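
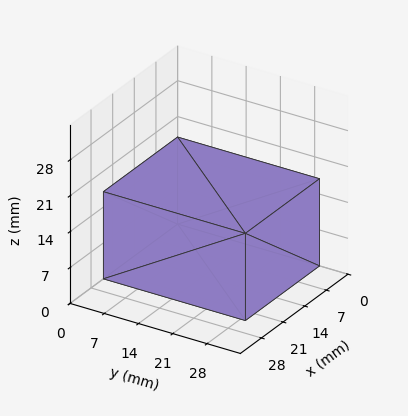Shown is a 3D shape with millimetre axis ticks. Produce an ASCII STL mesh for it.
Reading the render: the shape is a rectangular box, roughly 24 × 29 mm footprint and 17 mm tall (dimensions read to the nearest mm from the axis ticks). For the STL, each face is triangulated and given an outward normal.

solid part
  facet normal 0.0000 0.0000 -1.0000
    outer loop
      vertex 24.0 29.0 0.0
      vertex 24.0 0.0 0.0
      vertex 0.0 0.0 0.0
    endloop
  endfacet
  facet normal 0.0000 0.0000 -1.0000
    outer loop
      vertex 0.0 29.0 0.0
      vertex 24.0 29.0 0.0
      vertex 0.0 0.0 0.0
    endloop
  endfacet
  facet normal 0.0000 0.0000 1.0000
    outer loop
      vertex 0.0 0.0 17.0
      vertex 24.0 0.0 17.0
      vertex 24.0 29.0 17.0
    endloop
  endfacet
  facet normal 0.0000 0.0000 1.0000
    outer loop
      vertex 0.0 0.0 17.0
      vertex 24.0 29.0 17.0
      vertex 0.0 29.0 17.0
    endloop
  endfacet
  facet normal 0.0000 -1.0000 0.0000
    outer loop
      vertex 0.0 0.0 0.0
      vertex 24.0 0.0 0.0
      vertex 24.0 0.0 17.0
    endloop
  endfacet
  facet normal 0.0000 -1.0000 0.0000
    outer loop
      vertex 0.0 0.0 0.0
      vertex 24.0 0.0 17.0
      vertex 0.0 0.0 17.0
    endloop
  endfacet
  facet normal 0.0000 1.0000 0.0000
    outer loop
      vertex 24.0 29.0 17.0
      vertex 24.0 29.0 0.0
      vertex 0.0 29.0 0.0
    endloop
  endfacet
  facet normal 0.0000 1.0000 0.0000
    outer loop
      vertex 0.0 29.0 17.0
      vertex 24.0 29.0 17.0
      vertex 0.0 29.0 0.0
    endloop
  endfacet
  facet normal -1.0000 0.0000 0.0000
    outer loop
      vertex 0.0 29.0 17.0
      vertex 0.0 29.0 0.0
      vertex 0.0 0.0 0.0
    endloop
  endfacet
  facet normal -1.0000 0.0000 0.0000
    outer loop
      vertex 0.0 0.0 17.0
      vertex 0.0 29.0 17.0
      vertex 0.0 0.0 0.0
    endloop
  endfacet
  facet normal 1.0000 0.0000 0.0000
    outer loop
      vertex 24.0 0.0 0.0
      vertex 24.0 29.0 0.0
      vertex 24.0 29.0 17.0
    endloop
  endfacet
  facet normal 1.0000 0.0000 0.0000
    outer loop
      vertex 24.0 0.0 0.0
      vertex 24.0 29.0 17.0
      vertex 24.0 0.0 17.0
    endloop
  endfacet
endsolid part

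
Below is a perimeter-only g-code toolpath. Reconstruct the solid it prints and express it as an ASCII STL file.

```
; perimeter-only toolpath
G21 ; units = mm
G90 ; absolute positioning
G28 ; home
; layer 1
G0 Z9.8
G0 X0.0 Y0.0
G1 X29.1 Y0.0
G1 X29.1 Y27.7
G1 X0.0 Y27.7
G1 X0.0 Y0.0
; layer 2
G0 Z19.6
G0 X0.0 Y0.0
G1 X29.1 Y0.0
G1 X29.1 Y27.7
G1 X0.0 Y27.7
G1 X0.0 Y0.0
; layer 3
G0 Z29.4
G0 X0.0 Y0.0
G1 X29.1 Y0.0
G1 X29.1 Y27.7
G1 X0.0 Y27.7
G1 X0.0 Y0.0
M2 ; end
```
solid part
  facet normal 0.0000 0.0000 -1.0000
    outer loop
      vertex 29.1 27.7 0.0
      vertex 29.1 0.0 0.0
      vertex 0.0 0.0 0.0
    endloop
  endfacet
  facet normal 0.0000 0.0000 -1.0000
    outer loop
      vertex 0.0 27.7 0.0
      vertex 29.1 27.7 0.0
      vertex 0.0 0.0 0.0
    endloop
  endfacet
  facet normal 0.0000 0.0000 1.0000
    outer loop
      vertex 0.0 0.0 29.4
      vertex 29.1 0.0 29.4
      vertex 29.1 27.7 29.4
    endloop
  endfacet
  facet normal 0.0000 0.0000 1.0000
    outer loop
      vertex 0.0 0.0 29.4
      vertex 29.1 27.7 29.4
      vertex 0.0 27.7 29.4
    endloop
  endfacet
  facet normal 0.0000 -1.0000 0.0000
    outer loop
      vertex 0.0 0.0 0.0
      vertex 29.1 0.0 0.0
      vertex 29.1 0.0 29.4
    endloop
  endfacet
  facet normal 0.0000 -1.0000 0.0000
    outer loop
      vertex 0.0 0.0 0.0
      vertex 29.1 0.0 29.4
      vertex 0.0 0.0 29.4
    endloop
  endfacet
  facet normal 0.0000 1.0000 0.0000
    outer loop
      vertex 29.1 27.7 29.4
      vertex 29.1 27.7 0.0
      vertex 0.0 27.7 0.0
    endloop
  endfacet
  facet normal 0.0000 1.0000 0.0000
    outer loop
      vertex 0.0 27.7 29.4
      vertex 29.1 27.7 29.4
      vertex 0.0 27.7 0.0
    endloop
  endfacet
  facet normal -1.0000 0.0000 0.0000
    outer loop
      vertex 0.0 27.7 29.4
      vertex 0.0 27.7 0.0
      vertex 0.0 0.0 0.0
    endloop
  endfacet
  facet normal -1.0000 0.0000 0.0000
    outer loop
      vertex 0.0 0.0 29.4
      vertex 0.0 27.7 29.4
      vertex 0.0 0.0 0.0
    endloop
  endfacet
  facet normal 1.0000 0.0000 0.0000
    outer loop
      vertex 29.1 0.0 0.0
      vertex 29.1 27.7 0.0
      vertex 29.1 27.7 29.4
    endloop
  endfacet
  facet normal 1.0000 0.0000 0.0000
    outer loop
      vertex 29.1 0.0 0.0
      vertex 29.1 27.7 29.4
      vertex 29.1 0.0 29.4
    endloop
  endfacet
endsolid part

The G0 Z moves step by Δz≈9.8 mm. Every layer's G1 loop is the same polygon, so the solid is a straight extrusion of it from z=0 to z≈29.4. Closing with flat bottom and top caps and triangulating gives 12 facets — a rectangular box, roughly 29.1 × 27.7 mm footprint and 29.4 mm tall.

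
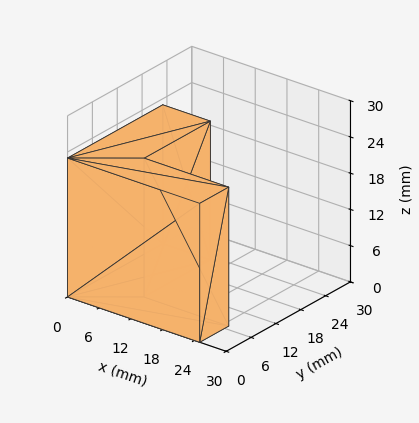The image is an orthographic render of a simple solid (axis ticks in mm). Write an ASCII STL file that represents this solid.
Reading the render: the shape is an L-shaped prism: outer 25 × 23 mm, arm thicknesses ≈ 7 mm (horizontal) and 9 mm (vertical), extruded 23 mm in z (dimensions read to the nearest mm from the axis ticks). For the STL, each face is triangulated and given an outward normal.

solid part
  facet normal 0.0000 0.0000 -1.0000
    outer loop
      vertex 25.000 7.000 0.000
      vertex 25.000 0.000 0.000
      vertex 0.000 0.000 0.000
    endloop
  endfacet
  facet normal 0.0000 0.0000 -1.0000
    outer loop
      vertex 9.000 7.000 0.000
      vertex 25.000 7.000 0.000
      vertex 0.000 0.000 0.000
    endloop
  endfacet
  facet normal 0.0000 0.0000 -1.0000
    outer loop
      vertex 9.000 23.000 0.000
      vertex 9.000 7.000 0.000
      vertex 0.000 0.000 0.000
    endloop
  endfacet
  facet normal 0.0000 0.0000 -1.0000
    outer loop
      vertex 0.000 23.000 0.000
      vertex 9.000 23.000 0.000
      vertex 0.000 0.000 0.000
    endloop
  endfacet
  facet normal 0.0000 0.0000 1.0000
    outer loop
      vertex 0.000 0.000 23.000
      vertex 25.000 0.000 23.000
      vertex 25.000 7.000 23.000
    endloop
  endfacet
  facet normal 0.0000 0.0000 1.0000
    outer loop
      vertex 0.000 0.000 23.000
      vertex 25.000 7.000 23.000
      vertex 9.000 7.000 23.000
    endloop
  endfacet
  facet normal 0.0000 0.0000 1.0000
    outer loop
      vertex 0.000 0.000 23.000
      vertex 9.000 7.000 23.000
      vertex 9.000 23.000 23.000
    endloop
  endfacet
  facet normal 0.0000 0.0000 1.0000
    outer loop
      vertex 0.000 0.000 23.000
      vertex 9.000 23.000 23.000
      vertex 0.000 23.000 23.000
    endloop
  endfacet
  facet normal 0.0000 -1.0000 0.0000
    outer loop
      vertex 0.000 0.000 0.000
      vertex 25.000 0.000 0.000
      vertex 25.000 0.000 23.000
    endloop
  endfacet
  facet normal 0.0000 -1.0000 0.0000
    outer loop
      vertex 0.000 0.000 0.000
      vertex 25.000 0.000 23.000
      vertex 0.000 0.000 23.000
    endloop
  endfacet
  facet normal 1.0000 0.0000 0.0000
    outer loop
      vertex 25.000 0.000 0.000
      vertex 25.000 7.000 0.000
      vertex 25.000 7.000 23.000
    endloop
  endfacet
  facet normal 1.0000 0.0000 0.0000
    outer loop
      vertex 25.000 0.000 0.000
      vertex 25.000 7.000 23.000
      vertex 25.000 0.000 23.000
    endloop
  endfacet
  facet normal 0.0000 1.0000 0.0000
    outer loop
      vertex 25.000 7.000 0.000
      vertex 9.000 7.000 0.000
      vertex 9.000 7.000 23.000
    endloop
  endfacet
  facet normal 0.0000 1.0000 0.0000
    outer loop
      vertex 25.000 7.000 0.000
      vertex 9.000 7.000 23.000
      vertex 25.000 7.000 23.000
    endloop
  endfacet
  facet normal 1.0000 0.0000 0.0000
    outer loop
      vertex 9.000 7.000 0.000
      vertex 9.000 23.000 0.000
      vertex 9.000 23.000 23.000
    endloop
  endfacet
  facet normal 1.0000 0.0000 0.0000
    outer loop
      vertex 9.000 7.000 0.000
      vertex 9.000 23.000 23.000
      vertex 9.000 7.000 23.000
    endloop
  endfacet
  facet normal 0.0000 1.0000 0.0000
    outer loop
      vertex 9.000 23.000 0.000
      vertex 0.000 23.000 0.000
      vertex 0.000 23.000 23.000
    endloop
  endfacet
  facet normal 0.0000 1.0000 0.0000
    outer loop
      vertex 9.000 23.000 0.000
      vertex 0.000 23.000 23.000
      vertex 9.000 23.000 23.000
    endloop
  endfacet
  facet normal -1.0000 0.0000 0.0000
    outer loop
      vertex 0.000 23.000 0.000
      vertex 0.000 0.000 0.000
      vertex 0.000 0.000 23.000
    endloop
  endfacet
  facet normal -1.0000 0.0000 0.0000
    outer loop
      vertex 0.000 23.000 0.000
      vertex 0.000 0.000 23.000
      vertex 0.000 23.000 23.000
    endloop
  endfacet
endsolid part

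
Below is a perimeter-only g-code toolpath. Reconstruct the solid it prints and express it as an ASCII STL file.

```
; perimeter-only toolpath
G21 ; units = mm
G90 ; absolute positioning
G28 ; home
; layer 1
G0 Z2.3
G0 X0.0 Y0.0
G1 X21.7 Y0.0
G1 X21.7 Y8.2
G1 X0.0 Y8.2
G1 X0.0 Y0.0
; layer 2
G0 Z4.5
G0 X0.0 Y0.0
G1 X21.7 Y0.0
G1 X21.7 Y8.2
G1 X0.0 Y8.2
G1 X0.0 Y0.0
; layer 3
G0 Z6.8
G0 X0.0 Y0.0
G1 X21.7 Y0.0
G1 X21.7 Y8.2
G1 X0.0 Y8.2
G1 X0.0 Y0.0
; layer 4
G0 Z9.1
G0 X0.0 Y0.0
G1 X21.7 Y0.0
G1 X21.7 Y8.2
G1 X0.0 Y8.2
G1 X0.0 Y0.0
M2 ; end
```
solid part
  facet normal 0.0000 0.0000 -1.0000
    outer loop
      vertex 21.7 8.2 0.0
      vertex 21.7 0.0 0.0
      vertex 0.0 0.0 0.0
    endloop
  endfacet
  facet normal 0.0000 0.0000 -1.0000
    outer loop
      vertex 0.0 8.2 0.0
      vertex 21.7 8.2 0.0
      vertex 0.0 0.0 0.0
    endloop
  endfacet
  facet normal 0.0000 0.0000 1.0000
    outer loop
      vertex 0.0 0.0 9.1
      vertex 21.7 0.0 9.1
      vertex 21.7 8.2 9.1
    endloop
  endfacet
  facet normal 0.0000 0.0000 1.0000
    outer loop
      vertex 0.0 0.0 9.1
      vertex 21.7 8.2 9.1
      vertex 0.0 8.2 9.1
    endloop
  endfacet
  facet normal 0.0000 -1.0000 0.0000
    outer loop
      vertex 0.0 0.0 0.0
      vertex 21.7 0.0 0.0
      vertex 21.7 0.0 9.1
    endloop
  endfacet
  facet normal 0.0000 -1.0000 0.0000
    outer loop
      vertex 0.0 0.0 0.0
      vertex 21.7 0.0 9.1
      vertex 0.0 0.0 9.1
    endloop
  endfacet
  facet normal 0.0000 1.0000 0.0000
    outer loop
      vertex 21.7 8.2 9.1
      vertex 21.7 8.2 0.0
      vertex 0.0 8.2 0.0
    endloop
  endfacet
  facet normal 0.0000 1.0000 0.0000
    outer loop
      vertex 0.0 8.2 9.1
      vertex 21.7 8.2 9.1
      vertex 0.0 8.2 0.0
    endloop
  endfacet
  facet normal -1.0000 0.0000 0.0000
    outer loop
      vertex 0.0 8.2 9.1
      vertex 0.0 8.2 0.0
      vertex 0.0 0.0 0.0
    endloop
  endfacet
  facet normal -1.0000 0.0000 0.0000
    outer loop
      vertex 0.0 0.0 9.1
      vertex 0.0 8.2 9.1
      vertex 0.0 0.0 0.0
    endloop
  endfacet
  facet normal 1.0000 0.0000 0.0000
    outer loop
      vertex 21.7 0.0 0.0
      vertex 21.7 8.2 0.0
      vertex 21.7 8.2 9.1
    endloop
  endfacet
  facet normal 1.0000 0.0000 0.0000
    outer loop
      vertex 21.7 0.0 0.0
      vertex 21.7 8.2 9.1
      vertex 21.7 0.0 9.1
    endloop
  endfacet
endsolid part

The G0 Z moves step by Δz≈2.3 mm. Every layer's G1 loop is the same polygon, so the solid is a straight extrusion of it from z=0 to z≈9.1. Closing with flat bottom and top caps and triangulating gives 12 facets — a rectangular box, roughly 21.7 × 8.2 mm footprint and 9.1 mm tall.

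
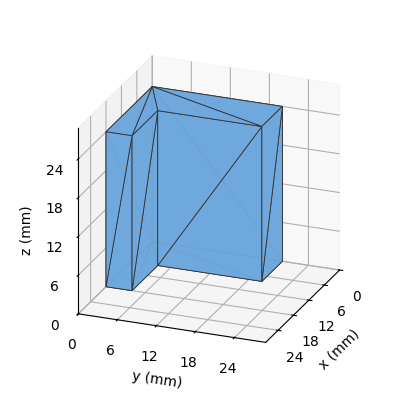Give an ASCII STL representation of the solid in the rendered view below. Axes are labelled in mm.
Reading the render: the shape is an L-shaped prism: outer 18 × 20 mm, arm thicknesses ≈ 4 mm (horizontal) and 8 mm (vertical), extruded 24 mm in z (dimensions read to the nearest mm from the axis ticks). For the STL, each face is triangulated and given an outward normal.

solid part
  facet normal 0.0000 0.0000 -1.0000
    outer loop
      vertex 18.0 4.0 0.0
      vertex 18.0 0.0 0.0
      vertex 0.0 0.0 0.0
    endloop
  endfacet
  facet normal 0.0000 0.0000 -1.0000
    outer loop
      vertex 8.0 4.0 0.0
      vertex 18.0 4.0 0.0
      vertex 0.0 0.0 0.0
    endloop
  endfacet
  facet normal 0.0000 0.0000 -1.0000
    outer loop
      vertex 8.0 20.0 0.0
      vertex 8.0 4.0 0.0
      vertex 0.0 0.0 0.0
    endloop
  endfacet
  facet normal 0.0000 0.0000 -1.0000
    outer loop
      vertex 0.0 20.0 0.0
      vertex 8.0 20.0 0.0
      vertex 0.0 0.0 0.0
    endloop
  endfacet
  facet normal 0.0000 0.0000 1.0000
    outer loop
      vertex 0.0 0.0 24.0
      vertex 18.0 0.0 24.0
      vertex 18.0 4.0 24.0
    endloop
  endfacet
  facet normal 0.0000 0.0000 1.0000
    outer loop
      vertex 0.0 0.0 24.0
      vertex 18.0 4.0 24.0
      vertex 8.0 4.0 24.0
    endloop
  endfacet
  facet normal 0.0000 0.0000 1.0000
    outer loop
      vertex 0.0 0.0 24.0
      vertex 8.0 4.0 24.0
      vertex 8.0 20.0 24.0
    endloop
  endfacet
  facet normal 0.0000 0.0000 1.0000
    outer loop
      vertex 0.0 0.0 24.0
      vertex 8.0 20.0 24.0
      vertex 0.0 20.0 24.0
    endloop
  endfacet
  facet normal 0.0000 -1.0000 0.0000
    outer loop
      vertex 0.0 0.0 0.0
      vertex 18.0 0.0 0.0
      vertex 18.0 0.0 24.0
    endloop
  endfacet
  facet normal 0.0000 -1.0000 0.0000
    outer loop
      vertex 0.0 0.0 0.0
      vertex 18.0 0.0 24.0
      vertex 0.0 0.0 24.0
    endloop
  endfacet
  facet normal 1.0000 0.0000 0.0000
    outer loop
      vertex 18.0 0.0 0.0
      vertex 18.0 4.0 0.0
      vertex 18.0 4.0 24.0
    endloop
  endfacet
  facet normal 1.0000 0.0000 0.0000
    outer loop
      vertex 18.0 0.0 0.0
      vertex 18.0 4.0 24.0
      vertex 18.0 0.0 24.0
    endloop
  endfacet
  facet normal 0.0000 1.0000 0.0000
    outer loop
      vertex 18.0 4.0 0.0
      vertex 8.0 4.0 0.0
      vertex 8.0 4.0 24.0
    endloop
  endfacet
  facet normal 0.0000 1.0000 0.0000
    outer loop
      vertex 18.0 4.0 0.0
      vertex 8.0 4.0 24.0
      vertex 18.0 4.0 24.0
    endloop
  endfacet
  facet normal 1.0000 0.0000 0.0000
    outer loop
      vertex 8.0 4.0 0.0
      vertex 8.0 20.0 0.0
      vertex 8.0 20.0 24.0
    endloop
  endfacet
  facet normal 1.0000 0.0000 0.0000
    outer loop
      vertex 8.0 4.0 0.0
      vertex 8.0 20.0 24.0
      vertex 8.0 4.0 24.0
    endloop
  endfacet
  facet normal 0.0000 1.0000 0.0000
    outer loop
      vertex 8.0 20.0 0.0
      vertex 0.0 20.0 0.0
      vertex 0.0 20.0 24.0
    endloop
  endfacet
  facet normal 0.0000 1.0000 0.0000
    outer loop
      vertex 8.0 20.0 0.0
      vertex 0.0 20.0 24.0
      vertex 8.0 20.0 24.0
    endloop
  endfacet
  facet normal -1.0000 0.0000 0.0000
    outer loop
      vertex 0.0 20.0 0.0
      vertex 0.0 0.0 0.0
      vertex 0.0 0.0 24.0
    endloop
  endfacet
  facet normal -1.0000 0.0000 0.0000
    outer loop
      vertex 0.0 20.0 0.0
      vertex 0.0 0.0 24.0
      vertex 0.0 20.0 24.0
    endloop
  endfacet
endsolid part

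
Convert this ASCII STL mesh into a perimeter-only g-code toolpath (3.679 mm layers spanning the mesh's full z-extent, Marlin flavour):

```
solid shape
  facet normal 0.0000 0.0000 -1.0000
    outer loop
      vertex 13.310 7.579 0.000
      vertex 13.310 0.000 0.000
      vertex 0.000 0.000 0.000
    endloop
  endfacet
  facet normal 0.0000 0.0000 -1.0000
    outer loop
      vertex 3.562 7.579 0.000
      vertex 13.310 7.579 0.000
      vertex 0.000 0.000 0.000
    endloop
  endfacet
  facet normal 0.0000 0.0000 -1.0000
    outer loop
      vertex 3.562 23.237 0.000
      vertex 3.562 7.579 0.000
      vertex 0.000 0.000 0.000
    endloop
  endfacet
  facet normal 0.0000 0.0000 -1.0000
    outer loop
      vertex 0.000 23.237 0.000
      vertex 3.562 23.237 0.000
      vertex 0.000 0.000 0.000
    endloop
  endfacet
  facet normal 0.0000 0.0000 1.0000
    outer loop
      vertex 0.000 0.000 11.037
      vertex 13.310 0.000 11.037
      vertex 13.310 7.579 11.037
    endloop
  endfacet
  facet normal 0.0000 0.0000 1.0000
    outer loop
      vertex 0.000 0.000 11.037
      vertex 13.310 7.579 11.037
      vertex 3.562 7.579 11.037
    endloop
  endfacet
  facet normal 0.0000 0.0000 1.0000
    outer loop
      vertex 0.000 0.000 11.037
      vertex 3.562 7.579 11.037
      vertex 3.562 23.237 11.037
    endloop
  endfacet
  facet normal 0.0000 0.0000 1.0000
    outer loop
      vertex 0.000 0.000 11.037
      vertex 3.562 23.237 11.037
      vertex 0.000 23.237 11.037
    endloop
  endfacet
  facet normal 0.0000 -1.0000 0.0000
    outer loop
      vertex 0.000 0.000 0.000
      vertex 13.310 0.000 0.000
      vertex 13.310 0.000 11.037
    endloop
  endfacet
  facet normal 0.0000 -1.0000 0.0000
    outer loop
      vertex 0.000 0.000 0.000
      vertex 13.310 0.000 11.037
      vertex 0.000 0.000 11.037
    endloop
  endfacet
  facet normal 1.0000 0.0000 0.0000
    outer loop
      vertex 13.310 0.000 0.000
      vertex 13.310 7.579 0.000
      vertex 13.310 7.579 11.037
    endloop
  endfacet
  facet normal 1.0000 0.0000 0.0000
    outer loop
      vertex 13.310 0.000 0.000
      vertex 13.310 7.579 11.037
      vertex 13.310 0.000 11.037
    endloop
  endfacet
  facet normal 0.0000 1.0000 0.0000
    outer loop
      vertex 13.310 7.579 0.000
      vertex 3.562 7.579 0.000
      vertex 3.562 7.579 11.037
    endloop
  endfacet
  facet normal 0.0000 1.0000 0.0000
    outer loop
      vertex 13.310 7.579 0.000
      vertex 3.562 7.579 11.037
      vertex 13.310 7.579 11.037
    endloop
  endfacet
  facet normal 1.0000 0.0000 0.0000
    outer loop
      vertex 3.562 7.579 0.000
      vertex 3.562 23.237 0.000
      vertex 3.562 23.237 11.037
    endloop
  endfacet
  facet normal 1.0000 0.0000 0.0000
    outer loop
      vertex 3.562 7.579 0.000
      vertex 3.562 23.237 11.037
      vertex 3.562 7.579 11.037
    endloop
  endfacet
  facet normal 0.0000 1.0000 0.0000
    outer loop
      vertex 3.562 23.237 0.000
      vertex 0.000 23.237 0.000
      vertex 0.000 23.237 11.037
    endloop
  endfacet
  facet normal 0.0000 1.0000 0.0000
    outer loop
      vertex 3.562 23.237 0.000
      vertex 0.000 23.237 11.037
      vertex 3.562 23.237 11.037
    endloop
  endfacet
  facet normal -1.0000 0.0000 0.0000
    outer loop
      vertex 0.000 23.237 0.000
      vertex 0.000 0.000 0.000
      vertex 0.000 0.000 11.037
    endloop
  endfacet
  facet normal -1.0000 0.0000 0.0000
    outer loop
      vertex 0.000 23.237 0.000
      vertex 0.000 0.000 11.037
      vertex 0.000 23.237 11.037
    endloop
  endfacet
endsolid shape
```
; perimeter-only toolpath
G21 ; units = mm
G90 ; absolute positioning
G28 ; home
; layer 1
G0 Z3.679
G0 X0.000 Y0.000
G1 X13.310 Y0.000
G1 X13.310 Y7.579
G1 X3.562 Y7.579
G1 X3.562 Y23.237
G1 X0.000 Y23.237
G1 X0.000 Y0.000
; layer 2
G0 Z7.358
G0 X0.000 Y0.000
G1 X13.310 Y0.000
G1 X13.310 Y7.579
G1 X3.562 Y7.579
G1 X3.562 Y23.237
G1 X0.000 Y23.237
G1 X0.000 Y0.000
; layer 3
G0 Z11.037
G0 X0.000 Y0.000
G1 X13.310 Y0.000
G1 X13.310 Y7.579
G1 X3.562 Y7.579
G1 X3.562 Y23.237
G1 X0.000 Y23.237
G1 X0.000 Y0.000
M2 ; end

The solid is an L-shaped prism: outer 13.3 × 23.2 mm, arm thicknesses ≈ 7.58 mm (horizontal) and 3.56 mm (vertical), extruded 11 mm in z. Slicing at Δz = 3.679 mm — 3 equal slices spanning the solid's height, so layer i sits at z = i·h/3 — gives 3 non-empty perimeters. Each is a 6-segment closed polygon; G0 lifts to the layer z and rapids to the start vertex, then G1 traces the edges.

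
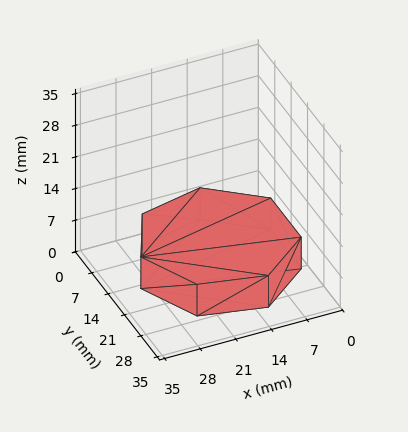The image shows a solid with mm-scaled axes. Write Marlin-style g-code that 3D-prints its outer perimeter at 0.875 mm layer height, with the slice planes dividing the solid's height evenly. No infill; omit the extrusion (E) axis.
Reading the render: the shape is a regular 7-sided prism (a cylinder approximated with 7 flat sides), circumscribed radius ≈ 15 mm, height ≈ 7 mm (dimensions read to the nearest mm from the axis ticks). For the g-code, the solid's height is divided into equal slices at the stated Δz and each level perimeter traced with G1 moves after a G0 lift.

; perimeter-only toolpath
G21 ; units = mm
G90 ; absolute positioning
G28 ; home
; layer 1
G0 Z0.875
G0 X30.000 Y15.000
G1 X24.352 Y26.727
G1 X11.662 Y29.624
G1 X1.485 Y21.508
G1 X1.485 Y8.492
G1 X11.662 Y0.376
G1 X24.352 Y3.273
G1 X30.000 Y15.000
; layer 2
G0 Z1.750
G0 X30.000 Y15.000
G1 X24.352 Y26.727
G1 X11.662 Y29.624
G1 X1.485 Y21.508
G1 X1.485 Y8.492
G1 X11.662 Y0.376
G1 X24.352 Y3.273
G1 X30.000 Y15.000
; layer 3
G0 Z2.625
G0 X30.000 Y15.000
G1 X24.352 Y26.727
G1 X11.662 Y29.624
G1 X1.485 Y21.508
G1 X1.485 Y8.492
G1 X11.662 Y0.376
G1 X24.352 Y3.273
G1 X30.000 Y15.000
; layer 4
G0 Z3.500
G0 X30.000 Y15.000
G1 X24.352 Y26.727
G1 X11.662 Y29.624
G1 X1.485 Y21.508
G1 X1.485 Y8.492
G1 X11.662 Y0.376
G1 X24.352 Y3.273
G1 X30.000 Y15.000
; layer 5
G0 Z4.375
G0 X30.000 Y15.000
G1 X24.352 Y26.727
G1 X11.662 Y29.624
G1 X1.485 Y21.508
G1 X1.485 Y8.492
G1 X11.662 Y0.376
G1 X24.352 Y3.273
G1 X30.000 Y15.000
; layer 6
G0 Z5.250
G0 X30.000 Y15.000
G1 X24.352 Y26.727
G1 X11.662 Y29.624
G1 X1.485 Y21.508
G1 X1.485 Y8.492
G1 X11.662 Y0.376
G1 X24.352 Y3.273
G1 X30.000 Y15.000
; layer 7
G0 Z6.125
G0 X30.000 Y15.000
G1 X24.352 Y26.727
G1 X11.662 Y29.624
G1 X1.485 Y21.508
G1 X1.485 Y8.492
G1 X11.662 Y0.376
G1 X24.352 Y3.273
G1 X30.000 Y15.000
; layer 8
G0 Z7.000
G0 X30.000 Y15.000
G1 X24.352 Y26.727
G1 X11.662 Y29.624
G1 X1.485 Y21.508
G1 X1.485 Y8.492
G1 X11.662 Y0.376
G1 X24.352 Y3.273
G1 X30.000 Y15.000
M2 ; end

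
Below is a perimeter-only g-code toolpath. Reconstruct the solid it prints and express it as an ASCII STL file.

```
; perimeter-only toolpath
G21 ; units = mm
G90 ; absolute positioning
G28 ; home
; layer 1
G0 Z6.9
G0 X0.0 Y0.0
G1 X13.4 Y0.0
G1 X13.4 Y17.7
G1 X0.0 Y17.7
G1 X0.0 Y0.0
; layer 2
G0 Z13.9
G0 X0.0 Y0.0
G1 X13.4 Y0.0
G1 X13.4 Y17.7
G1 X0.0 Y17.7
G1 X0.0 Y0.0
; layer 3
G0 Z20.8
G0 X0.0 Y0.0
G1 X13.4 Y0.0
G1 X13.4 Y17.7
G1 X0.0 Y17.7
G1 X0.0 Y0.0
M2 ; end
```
solid part
  facet normal 0.0000 0.0000 -1.0000
    outer loop
      vertex 13.4 17.7 0.0
      vertex 13.4 0.0 0.0
      vertex 0.0 0.0 0.0
    endloop
  endfacet
  facet normal 0.0000 0.0000 -1.0000
    outer loop
      vertex 0.0 17.7 0.0
      vertex 13.4 17.7 0.0
      vertex 0.0 0.0 0.0
    endloop
  endfacet
  facet normal 0.0000 0.0000 1.0000
    outer loop
      vertex 0.0 0.0 20.8
      vertex 13.4 0.0 20.8
      vertex 13.4 17.7 20.8
    endloop
  endfacet
  facet normal 0.0000 0.0000 1.0000
    outer loop
      vertex 0.0 0.0 20.8
      vertex 13.4 17.7 20.8
      vertex 0.0 17.7 20.8
    endloop
  endfacet
  facet normal 0.0000 -1.0000 0.0000
    outer loop
      vertex 0.0 0.0 0.0
      vertex 13.4 0.0 0.0
      vertex 13.4 0.0 20.8
    endloop
  endfacet
  facet normal 0.0000 -1.0000 0.0000
    outer loop
      vertex 0.0 0.0 0.0
      vertex 13.4 0.0 20.8
      vertex 0.0 0.0 20.8
    endloop
  endfacet
  facet normal 0.0000 1.0000 0.0000
    outer loop
      vertex 13.4 17.7 20.8
      vertex 13.4 17.7 0.0
      vertex 0.0 17.7 0.0
    endloop
  endfacet
  facet normal 0.0000 1.0000 0.0000
    outer loop
      vertex 0.0 17.7 20.8
      vertex 13.4 17.7 20.8
      vertex 0.0 17.7 0.0
    endloop
  endfacet
  facet normal -1.0000 0.0000 0.0000
    outer loop
      vertex 0.0 17.7 20.8
      vertex 0.0 17.7 0.0
      vertex 0.0 0.0 0.0
    endloop
  endfacet
  facet normal -1.0000 0.0000 0.0000
    outer loop
      vertex 0.0 0.0 20.8
      vertex 0.0 17.7 20.8
      vertex 0.0 0.0 0.0
    endloop
  endfacet
  facet normal 1.0000 0.0000 0.0000
    outer loop
      vertex 13.4 0.0 0.0
      vertex 13.4 17.7 0.0
      vertex 13.4 17.7 20.8
    endloop
  endfacet
  facet normal 1.0000 0.0000 0.0000
    outer loop
      vertex 13.4 0.0 0.0
      vertex 13.4 17.7 20.8
      vertex 13.4 0.0 20.8
    endloop
  endfacet
endsolid part

The G0 Z moves step by Δz≈6.9 mm. Every layer's G1 loop is the same polygon, so the solid is a straight extrusion of it from z=0 to z≈20.8. Closing with flat bottom and top caps and triangulating gives 12 facets — a rectangular box, roughly 13.4 × 17.7 mm footprint and 20.8 mm tall.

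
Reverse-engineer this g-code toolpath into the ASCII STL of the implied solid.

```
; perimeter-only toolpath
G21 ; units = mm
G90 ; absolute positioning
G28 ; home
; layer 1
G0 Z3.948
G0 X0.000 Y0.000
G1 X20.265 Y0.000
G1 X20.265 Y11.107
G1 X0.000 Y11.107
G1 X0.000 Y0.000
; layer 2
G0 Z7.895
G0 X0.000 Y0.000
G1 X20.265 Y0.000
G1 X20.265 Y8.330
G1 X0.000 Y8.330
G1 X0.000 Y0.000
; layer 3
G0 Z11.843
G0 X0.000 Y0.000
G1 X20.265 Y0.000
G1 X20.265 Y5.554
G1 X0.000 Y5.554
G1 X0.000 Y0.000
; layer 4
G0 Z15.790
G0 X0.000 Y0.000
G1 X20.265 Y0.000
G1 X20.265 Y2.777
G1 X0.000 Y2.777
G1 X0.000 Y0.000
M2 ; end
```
solid part
  facet normal 0.0000 0.0000 -1.0000
    outer loop
      vertex 20.265 13.884 0.000
      vertex 20.265 0.000 0.000
      vertex 0.000 0.000 0.000
    endloop
  endfacet
  facet normal 0.0000 0.0000 -1.0000
    outer loop
      vertex 0.000 13.884 0.000
      vertex 20.265 13.884 0.000
      vertex 0.000 0.000 0.000
    endloop
  endfacet
  facet normal 0.0000 -1.0000 0.0000
    outer loop
      vertex 0.000 0.000 0.000
      vertex 20.265 0.000 0.000
      vertex 20.265 0.000 19.738
    endloop
  endfacet
  facet normal 0.0000 -1.0000 0.0000
    outer loop
      vertex 0.000 0.000 0.000
      vertex 20.265 0.000 19.738
      vertex 0.000 0.000 19.738
    endloop
  endfacet
  facet normal 0.0000 0.8179 0.5753
    outer loop
      vertex 0.000 0.000 19.738
      vertex 20.265 0.000 19.738
      vertex 20.265 13.884 0.000
    endloop
  endfacet
  facet normal 0.0000 0.8179 0.5753
    outer loop
      vertex 0.000 0.000 19.738
      vertex 20.265 13.884 0.000
      vertex 0.000 13.884 0.000
    endloop
  endfacet
  facet normal -1.0000 0.0000 0.0000
    outer loop
      vertex 0.000 0.000 19.738
      vertex 0.000 13.884 0.000
      vertex 0.000 0.000 0.000
    endloop
  endfacet
  facet normal 1.0000 0.0000 0.0000
    outer loop
      vertex 20.265 0.000 0.000
      vertex 20.265 13.884 0.000
      vertex 20.265 0.000 19.738
    endloop
  endfacet
endsolid part

The G0 Z moves step by Δz≈3.948 mm. The G1 loops shrink linearly with z, so the solid tapers from its base footprint up to z≈19.7. Closing with a flat bottom cap and the tapered top and triangulating gives 8 facets — a wedge (ramp): 20.3 × 13.9 mm base, rising to 19.7 mm along the y=0 edge and sloping linearly to z=0 at y=13.9.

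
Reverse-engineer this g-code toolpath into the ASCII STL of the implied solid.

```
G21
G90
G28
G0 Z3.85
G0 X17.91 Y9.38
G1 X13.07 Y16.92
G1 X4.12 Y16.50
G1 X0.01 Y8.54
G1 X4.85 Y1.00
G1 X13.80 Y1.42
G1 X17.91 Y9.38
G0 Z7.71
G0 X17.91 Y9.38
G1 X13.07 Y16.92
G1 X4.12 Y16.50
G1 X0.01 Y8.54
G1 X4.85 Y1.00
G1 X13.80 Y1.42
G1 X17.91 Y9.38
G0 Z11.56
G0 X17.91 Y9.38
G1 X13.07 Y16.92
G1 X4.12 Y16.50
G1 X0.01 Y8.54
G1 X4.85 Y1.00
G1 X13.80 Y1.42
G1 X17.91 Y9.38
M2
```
solid part
  facet normal 0.0000 0.0000 -1.0000
    outer loop
      vertex 4.12 16.50 0.00
      vertex 13.07 16.92 0.00
      vertex 17.91 9.38 0.00
    endloop
  endfacet
  facet normal 0.0000 0.0000 -1.0000
    outer loop
      vertex 0.01 8.54 0.00
      vertex 4.12 16.50 0.00
      vertex 17.91 9.38 0.00
    endloop
  endfacet
  facet normal 0.0000 0.0000 -1.0000
    outer loop
      vertex 4.85 1.00 0.00
      vertex 0.01 8.54 0.00
      vertex 17.91 9.38 0.00
    endloop
  endfacet
  facet normal 0.0000 0.0000 -1.0000
    outer loop
      vertex 13.80 1.42 0.00
      vertex 4.85 1.00 0.00
      vertex 17.91 9.38 0.00
    endloop
  endfacet
  facet normal 0.0000 0.0000 1.0000
    outer loop
      vertex 17.91 9.38 11.56
      vertex 13.07 16.92 11.56
      vertex 4.12 16.50 11.56
    endloop
  endfacet
  facet normal 0.0000 0.0000 1.0000
    outer loop
      vertex 17.91 9.38 11.56
      vertex 4.12 16.50 11.56
      vertex 0.01 8.54 11.56
    endloop
  endfacet
  facet normal 0.0000 0.0000 1.0000
    outer loop
      vertex 17.91 9.38 11.56
      vertex 0.01 8.54 11.56
      vertex 4.85 1.00 11.56
    endloop
  endfacet
  facet normal 0.0000 0.0000 1.0000
    outer loop
      vertex 17.91 9.38 11.56
      vertex 4.85 1.00 11.56
      vertex 13.80 1.42 11.56
    endloop
  endfacet
  facet normal 0.8415 0.5402 0.0000
    outer loop
      vertex 17.91 9.38 0.00
      vertex 13.07 16.92 0.00
      vertex 13.07 16.92 11.56
    endloop
  endfacet
  facet normal 0.8415 0.5402 0.0000
    outer loop
      vertex 17.91 9.38 0.00
      vertex 13.07 16.92 11.56
      vertex 17.91 9.38 11.56
    endloop
  endfacet
  facet normal -0.0469 0.9989 0.0000
    outer loop
      vertex 13.07 16.92 0.00
      vertex 4.12 16.50 0.00
      vertex 4.12 16.50 11.56
    endloop
  endfacet
  facet normal -0.0469 0.9989 0.0000
    outer loop
      vertex 13.07 16.92 0.00
      vertex 4.12 16.50 11.56
      vertex 13.07 16.92 11.56
    endloop
  endfacet
  facet normal -0.8885 0.4588 0.0000
    outer loop
      vertex 4.12 16.50 0.00
      vertex 0.01 8.54 0.00
      vertex 0.01 8.54 11.56
    endloop
  endfacet
  facet normal -0.8885 0.4588 0.0000
    outer loop
      vertex 4.12 16.50 0.00
      vertex 0.01 8.54 11.56
      vertex 4.12 16.50 11.56
    endloop
  endfacet
  facet normal -0.8415 -0.5402 0.0000
    outer loop
      vertex 0.01 8.54 0.00
      vertex 4.85 1.00 0.00
      vertex 4.85 1.00 11.56
    endloop
  endfacet
  facet normal -0.8415 -0.5402 0.0000
    outer loop
      vertex 0.01 8.54 0.00
      vertex 4.85 1.00 11.56
      vertex 0.01 8.54 11.56
    endloop
  endfacet
  facet normal 0.0469 -0.9989 0.0000
    outer loop
      vertex 4.85 1.00 0.00
      vertex 13.80 1.42 0.00
      vertex 13.80 1.42 11.56
    endloop
  endfacet
  facet normal 0.0469 -0.9989 0.0000
    outer loop
      vertex 4.85 1.00 0.00
      vertex 13.80 1.42 11.56
      vertex 4.85 1.00 11.56
    endloop
  endfacet
  facet normal 0.8885 -0.4588 0.0000
    outer loop
      vertex 13.80 1.42 0.00
      vertex 17.91 9.38 0.00
      vertex 17.91 9.38 11.56
    endloop
  endfacet
  facet normal 0.8885 -0.4588 0.0000
    outer loop
      vertex 13.80 1.42 0.00
      vertex 17.91 9.38 11.56
      vertex 13.80 1.42 11.56
    endloop
  endfacet
endsolid part

The G0 Z moves step by Δz≈3.85 mm. Every layer's G1 loop is the same polygon, so the solid is a straight extrusion of it from z=0 to z≈11.6. Closing with flat bottom and top caps and triangulating gives 20 facets — a regular 6-sided prism (a cylinder approximated with 6 flat sides), circumscribed radius ≈ 8.96 mm, height ≈ 11.6 mm.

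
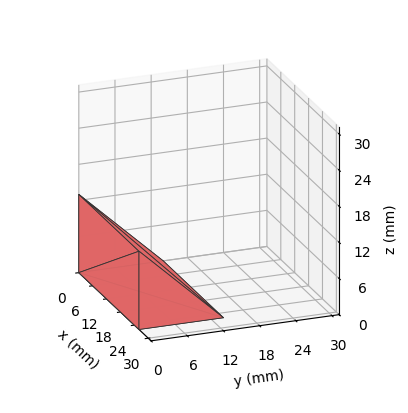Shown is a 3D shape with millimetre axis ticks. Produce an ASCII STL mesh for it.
Reading the render: the shape is a wedge (ramp): 26 × 14 mm base, rising to 13 mm along the y=0 edge and sloping linearly to z=0 at y=14 (dimensions read to the nearest mm from the axis ticks). For the STL, each face is triangulated and given an outward normal.

solid part
  facet normal 0.0000 0.0000 -1.0000
    outer loop
      vertex 26.000 14.000 0.000
      vertex 26.000 0.000 0.000
      vertex 0.000 0.000 0.000
    endloop
  endfacet
  facet normal 0.0000 0.0000 -1.0000
    outer loop
      vertex 0.000 14.000 0.000
      vertex 26.000 14.000 0.000
      vertex 0.000 0.000 0.000
    endloop
  endfacet
  facet normal 0.0000 -1.0000 0.0000
    outer loop
      vertex 0.000 0.000 0.000
      vertex 26.000 0.000 0.000
      vertex 26.000 0.000 13.000
    endloop
  endfacet
  facet normal 0.0000 -1.0000 0.0000
    outer loop
      vertex 0.000 0.000 0.000
      vertex 26.000 0.000 13.000
      vertex 0.000 0.000 13.000
    endloop
  endfacet
  facet normal 0.0000 0.6805 0.7328
    outer loop
      vertex 0.000 0.000 13.000
      vertex 26.000 0.000 13.000
      vertex 26.000 14.000 0.000
    endloop
  endfacet
  facet normal 0.0000 0.6805 0.7328
    outer loop
      vertex 0.000 0.000 13.000
      vertex 26.000 14.000 0.000
      vertex 0.000 14.000 0.000
    endloop
  endfacet
  facet normal -1.0000 0.0000 0.0000
    outer loop
      vertex 0.000 0.000 13.000
      vertex 0.000 14.000 0.000
      vertex 0.000 0.000 0.000
    endloop
  endfacet
  facet normal 1.0000 0.0000 0.0000
    outer loop
      vertex 26.000 0.000 0.000
      vertex 26.000 14.000 0.000
      vertex 26.000 0.000 13.000
    endloop
  endfacet
endsolid part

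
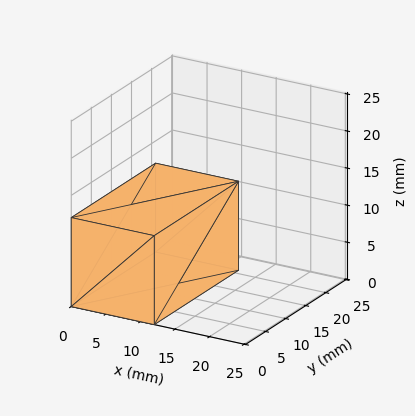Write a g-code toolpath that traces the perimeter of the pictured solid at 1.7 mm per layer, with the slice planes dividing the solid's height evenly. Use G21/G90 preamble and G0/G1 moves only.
Reading the render: the shape is a rectangular box, roughly 12 × 21 mm footprint and 12 mm tall (dimensions read to the nearest mm from the axis ticks). For the g-code, the solid's height is divided into equal slices at the stated Δz and each level perimeter traced with G1 moves after a G0 lift.

; perimeter-only toolpath
G21 ; units = mm
G90 ; absolute positioning
G28 ; home
; layer 1
G0 Z1.7
G0 X0.0 Y0.0
G1 X12.0 Y0.0
G1 X12.0 Y21.0
G1 X0.0 Y21.0
G1 X0.0 Y0.0
; layer 2
G0 Z3.4
G0 X0.0 Y0.0
G1 X12.0 Y0.0
G1 X12.0 Y21.0
G1 X0.0 Y21.0
G1 X0.0 Y0.0
; layer 3
G0 Z5.1
G0 X0.0 Y0.0
G1 X12.0 Y0.0
G1 X12.0 Y21.0
G1 X0.0 Y21.0
G1 X0.0 Y0.0
; layer 4
G0 Z6.9
G0 X0.0 Y0.0
G1 X12.0 Y0.0
G1 X12.0 Y21.0
G1 X0.0 Y21.0
G1 X0.0 Y0.0
; layer 5
G0 Z8.6
G0 X0.0 Y0.0
G1 X12.0 Y0.0
G1 X12.0 Y21.0
G1 X0.0 Y21.0
G1 X0.0 Y0.0
; layer 6
G0 Z10.3
G0 X0.0 Y0.0
G1 X12.0 Y0.0
G1 X12.0 Y21.0
G1 X0.0 Y21.0
G1 X0.0 Y0.0
; layer 7
G0 Z12.0
G0 X0.0 Y0.0
G1 X12.0 Y0.0
G1 X12.0 Y21.0
G1 X0.0 Y21.0
G1 X0.0 Y0.0
M2 ; end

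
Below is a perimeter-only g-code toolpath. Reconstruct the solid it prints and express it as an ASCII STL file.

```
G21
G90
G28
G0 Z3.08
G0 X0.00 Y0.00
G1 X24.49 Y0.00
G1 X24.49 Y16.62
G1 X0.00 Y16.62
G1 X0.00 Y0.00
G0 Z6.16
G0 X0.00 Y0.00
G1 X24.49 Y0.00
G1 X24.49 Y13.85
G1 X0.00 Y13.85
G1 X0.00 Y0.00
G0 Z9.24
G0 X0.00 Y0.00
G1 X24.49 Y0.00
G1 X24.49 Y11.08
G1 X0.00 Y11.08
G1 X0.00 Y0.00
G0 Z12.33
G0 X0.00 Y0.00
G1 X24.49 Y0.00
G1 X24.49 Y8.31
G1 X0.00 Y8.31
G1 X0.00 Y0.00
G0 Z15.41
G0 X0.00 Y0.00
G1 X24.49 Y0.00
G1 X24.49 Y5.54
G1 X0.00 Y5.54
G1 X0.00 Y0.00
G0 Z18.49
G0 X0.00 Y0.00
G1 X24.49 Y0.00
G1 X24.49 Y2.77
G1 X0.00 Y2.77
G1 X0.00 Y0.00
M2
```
solid part
  facet normal 0.0000 0.0000 -1.0000
    outer loop
      vertex 24.49 19.39 0.00
      vertex 24.49 0.00 0.00
      vertex 0.00 0.00 0.00
    endloop
  endfacet
  facet normal 0.0000 0.0000 -1.0000
    outer loop
      vertex 0.00 19.39 0.00
      vertex 24.49 19.39 0.00
      vertex 0.00 0.00 0.00
    endloop
  endfacet
  facet normal 0.0000 -1.0000 0.0000
    outer loop
      vertex 0.00 0.00 0.00
      vertex 24.49 0.00 0.00
      vertex 24.49 0.00 21.57
    endloop
  endfacet
  facet normal 0.0000 -1.0000 0.0000
    outer loop
      vertex 0.00 0.00 0.00
      vertex 24.49 0.00 21.57
      vertex 0.00 0.00 21.57
    endloop
  endfacet
  facet normal 0.0000 0.7437 0.6685
    outer loop
      vertex 0.00 0.00 21.57
      vertex 24.49 0.00 21.57
      vertex 24.49 19.39 0.00
    endloop
  endfacet
  facet normal 0.0000 0.7437 0.6685
    outer loop
      vertex 0.00 0.00 21.57
      vertex 24.49 19.39 0.00
      vertex 0.00 19.39 0.00
    endloop
  endfacet
  facet normal -1.0000 0.0000 0.0000
    outer loop
      vertex 0.00 0.00 21.57
      vertex 0.00 19.39 0.00
      vertex 0.00 0.00 0.00
    endloop
  endfacet
  facet normal 1.0000 0.0000 0.0000
    outer loop
      vertex 24.49 0.00 0.00
      vertex 24.49 19.39 0.00
      vertex 24.49 0.00 21.57
    endloop
  endfacet
endsolid part

The G0 Z moves step by Δz≈3.08 mm. The G1 loops shrink linearly with z, so the solid tapers from its base footprint up to z≈21.6. Closing with a flat bottom cap and the tapered top and triangulating gives 8 facets — a wedge (ramp): 24.5 × 19.4 mm base, rising to 21.6 mm along the y=0 edge and sloping linearly to z=0 at y=19.4.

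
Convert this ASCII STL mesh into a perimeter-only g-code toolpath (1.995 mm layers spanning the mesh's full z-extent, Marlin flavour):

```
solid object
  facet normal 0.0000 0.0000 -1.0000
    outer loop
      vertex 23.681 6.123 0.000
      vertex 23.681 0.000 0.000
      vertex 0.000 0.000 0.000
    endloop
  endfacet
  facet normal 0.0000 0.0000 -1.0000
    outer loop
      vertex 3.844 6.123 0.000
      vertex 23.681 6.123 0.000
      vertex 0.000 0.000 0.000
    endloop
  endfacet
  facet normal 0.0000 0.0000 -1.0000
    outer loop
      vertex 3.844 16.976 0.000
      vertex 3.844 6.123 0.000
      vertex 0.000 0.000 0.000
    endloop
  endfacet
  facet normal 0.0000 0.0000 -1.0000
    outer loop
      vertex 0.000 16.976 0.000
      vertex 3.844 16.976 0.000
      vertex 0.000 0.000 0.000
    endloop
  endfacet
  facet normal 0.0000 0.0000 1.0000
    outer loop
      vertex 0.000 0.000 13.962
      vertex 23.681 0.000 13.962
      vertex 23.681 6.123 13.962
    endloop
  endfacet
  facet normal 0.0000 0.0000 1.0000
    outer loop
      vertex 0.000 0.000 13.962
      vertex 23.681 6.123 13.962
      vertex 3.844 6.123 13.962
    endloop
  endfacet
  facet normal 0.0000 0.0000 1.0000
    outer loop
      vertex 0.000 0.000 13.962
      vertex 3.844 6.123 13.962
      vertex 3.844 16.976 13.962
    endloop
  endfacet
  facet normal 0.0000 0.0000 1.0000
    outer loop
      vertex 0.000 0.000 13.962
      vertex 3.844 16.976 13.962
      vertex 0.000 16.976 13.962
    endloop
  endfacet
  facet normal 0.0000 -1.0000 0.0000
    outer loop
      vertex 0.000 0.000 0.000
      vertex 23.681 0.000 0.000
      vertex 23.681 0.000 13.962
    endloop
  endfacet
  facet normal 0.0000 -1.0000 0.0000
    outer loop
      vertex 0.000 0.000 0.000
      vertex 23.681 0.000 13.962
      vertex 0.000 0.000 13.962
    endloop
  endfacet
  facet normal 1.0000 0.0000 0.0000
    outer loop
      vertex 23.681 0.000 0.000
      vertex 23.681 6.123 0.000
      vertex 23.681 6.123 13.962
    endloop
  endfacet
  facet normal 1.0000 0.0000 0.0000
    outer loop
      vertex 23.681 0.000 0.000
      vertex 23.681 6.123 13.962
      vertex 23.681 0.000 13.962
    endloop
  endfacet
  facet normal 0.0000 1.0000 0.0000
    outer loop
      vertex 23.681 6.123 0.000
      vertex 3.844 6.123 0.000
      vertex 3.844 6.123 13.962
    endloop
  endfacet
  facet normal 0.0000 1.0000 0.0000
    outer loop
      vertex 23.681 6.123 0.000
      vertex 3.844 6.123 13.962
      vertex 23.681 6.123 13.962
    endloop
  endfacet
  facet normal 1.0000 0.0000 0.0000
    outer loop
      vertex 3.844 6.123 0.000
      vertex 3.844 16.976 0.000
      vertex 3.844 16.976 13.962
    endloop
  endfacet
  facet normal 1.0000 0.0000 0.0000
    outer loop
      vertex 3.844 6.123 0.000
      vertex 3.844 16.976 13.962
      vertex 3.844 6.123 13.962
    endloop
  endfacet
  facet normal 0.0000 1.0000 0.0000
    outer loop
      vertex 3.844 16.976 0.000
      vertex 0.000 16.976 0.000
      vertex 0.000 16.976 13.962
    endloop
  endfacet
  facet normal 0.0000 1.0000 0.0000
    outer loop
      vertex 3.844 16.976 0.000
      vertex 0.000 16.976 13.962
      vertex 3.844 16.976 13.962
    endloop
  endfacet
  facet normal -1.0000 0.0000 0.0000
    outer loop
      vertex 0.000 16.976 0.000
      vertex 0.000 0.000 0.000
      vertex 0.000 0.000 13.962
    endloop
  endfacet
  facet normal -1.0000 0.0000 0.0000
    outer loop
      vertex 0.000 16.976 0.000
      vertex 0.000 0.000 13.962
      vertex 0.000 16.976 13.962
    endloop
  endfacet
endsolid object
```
; perimeter-only toolpath
G21 ; units = mm
G90 ; absolute positioning
G28 ; home
; layer 1
G0 Z1.995
G0 X0.000 Y0.000
G1 X23.681 Y0.000
G1 X23.681 Y6.123
G1 X3.844 Y6.123
G1 X3.844 Y16.976
G1 X0.000 Y16.976
G1 X0.000 Y0.000
; layer 2
G0 Z3.989
G0 X0.000 Y0.000
G1 X23.681 Y0.000
G1 X23.681 Y6.123
G1 X3.844 Y6.123
G1 X3.844 Y16.976
G1 X0.000 Y16.976
G1 X0.000 Y0.000
; layer 3
G0 Z5.984
G0 X0.000 Y0.000
G1 X23.681 Y0.000
G1 X23.681 Y6.123
G1 X3.844 Y6.123
G1 X3.844 Y16.976
G1 X0.000 Y16.976
G1 X0.000 Y0.000
; layer 4
G0 Z7.978
G0 X0.000 Y0.000
G1 X23.681 Y0.000
G1 X23.681 Y6.123
G1 X3.844 Y6.123
G1 X3.844 Y16.976
G1 X0.000 Y16.976
G1 X0.000 Y0.000
; layer 5
G0 Z9.973
G0 X0.000 Y0.000
G1 X23.681 Y0.000
G1 X23.681 Y6.123
G1 X3.844 Y6.123
G1 X3.844 Y16.976
G1 X0.000 Y16.976
G1 X0.000 Y0.000
; layer 6
G0 Z11.967
G0 X0.000 Y0.000
G1 X23.681 Y0.000
G1 X23.681 Y6.123
G1 X3.844 Y6.123
G1 X3.844 Y16.976
G1 X0.000 Y16.976
G1 X0.000 Y0.000
; layer 7
G0 Z13.962
G0 X0.000 Y0.000
G1 X23.681 Y0.000
G1 X23.681 Y6.123
G1 X3.844 Y6.123
G1 X3.844 Y16.976
G1 X0.000 Y16.976
G1 X0.000 Y0.000
M2 ; end

The solid is an L-shaped prism: outer 23.7 × 17 mm, arm thicknesses ≈ 6.12 mm (horizontal) and 3.84 mm (vertical), extruded 14 mm in z. Slicing at Δz = 1.995 mm — 7 equal slices spanning the solid's height, so layer i sits at z = i·h/7 — gives 7 non-empty perimeters. Each is a 6-segment closed polygon; G0 lifts to the layer z and rapids to the start vertex, then G1 traces the edges.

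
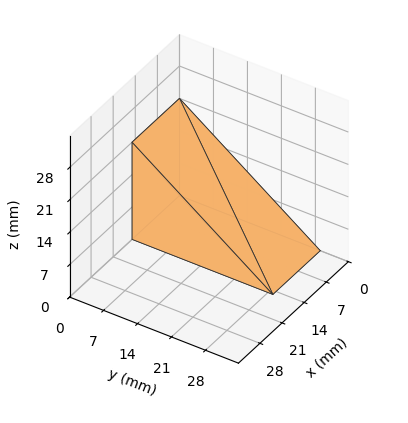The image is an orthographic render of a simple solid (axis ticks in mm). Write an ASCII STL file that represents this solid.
Reading the render: the shape is a wedge (ramp): 15 × 29 mm base, rising to 21 mm along the y=0 edge and sloping linearly to z=0 at y=29 (dimensions read to the nearest mm from the axis ticks). For the STL, each face is triangulated and given an outward normal.

solid part
  facet normal 0.0000 0.0000 -1.0000
    outer loop
      vertex 15.000 29.000 0.000
      vertex 15.000 0.000 0.000
      vertex 0.000 0.000 0.000
    endloop
  endfacet
  facet normal 0.0000 0.0000 -1.0000
    outer loop
      vertex 0.000 29.000 0.000
      vertex 15.000 29.000 0.000
      vertex 0.000 0.000 0.000
    endloop
  endfacet
  facet normal 0.0000 -1.0000 0.0000
    outer loop
      vertex 0.000 0.000 0.000
      vertex 15.000 0.000 0.000
      vertex 15.000 0.000 21.000
    endloop
  endfacet
  facet normal 0.0000 -1.0000 0.0000
    outer loop
      vertex 0.000 0.000 0.000
      vertex 15.000 0.000 21.000
      vertex 0.000 0.000 21.000
    endloop
  endfacet
  facet normal 0.0000 0.5865 0.8099
    outer loop
      vertex 0.000 0.000 21.000
      vertex 15.000 0.000 21.000
      vertex 15.000 29.000 0.000
    endloop
  endfacet
  facet normal 0.0000 0.5865 0.8099
    outer loop
      vertex 0.000 0.000 21.000
      vertex 15.000 29.000 0.000
      vertex 0.000 29.000 0.000
    endloop
  endfacet
  facet normal -1.0000 0.0000 0.0000
    outer loop
      vertex 0.000 0.000 21.000
      vertex 0.000 29.000 0.000
      vertex 0.000 0.000 0.000
    endloop
  endfacet
  facet normal 1.0000 0.0000 0.0000
    outer loop
      vertex 15.000 0.000 0.000
      vertex 15.000 29.000 0.000
      vertex 15.000 0.000 21.000
    endloop
  endfacet
endsolid part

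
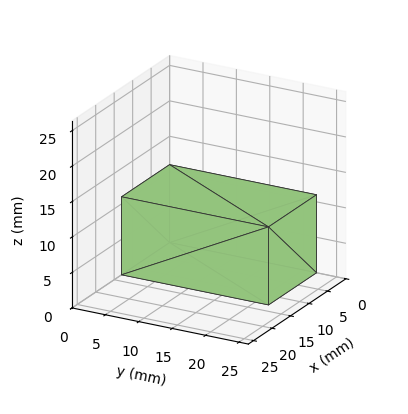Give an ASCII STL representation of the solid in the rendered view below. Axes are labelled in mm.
Reading the render: the shape is a rectangular box, roughly 13 × 22 mm footprint and 11 mm tall (dimensions read to the nearest mm from the axis ticks). For the STL, each face is triangulated and given an outward normal.

solid part
  facet normal 0.0000 0.0000 -1.0000
    outer loop
      vertex 13.00 22.00 0.00
      vertex 13.00 0.00 0.00
      vertex 0.00 0.00 0.00
    endloop
  endfacet
  facet normal 0.0000 0.0000 -1.0000
    outer loop
      vertex 0.00 22.00 0.00
      vertex 13.00 22.00 0.00
      vertex 0.00 0.00 0.00
    endloop
  endfacet
  facet normal 0.0000 0.0000 1.0000
    outer loop
      vertex 0.00 0.00 11.00
      vertex 13.00 0.00 11.00
      vertex 13.00 22.00 11.00
    endloop
  endfacet
  facet normal 0.0000 0.0000 1.0000
    outer loop
      vertex 0.00 0.00 11.00
      vertex 13.00 22.00 11.00
      vertex 0.00 22.00 11.00
    endloop
  endfacet
  facet normal 0.0000 -1.0000 0.0000
    outer loop
      vertex 0.00 0.00 0.00
      vertex 13.00 0.00 0.00
      vertex 13.00 0.00 11.00
    endloop
  endfacet
  facet normal 0.0000 -1.0000 0.0000
    outer loop
      vertex 0.00 0.00 0.00
      vertex 13.00 0.00 11.00
      vertex 0.00 0.00 11.00
    endloop
  endfacet
  facet normal 0.0000 1.0000 0.0000
    outer loop
      vertex 13.00 22.00 11.00
      vertex 13.00 22.00 0.00
      vertex 0.00 22.00 0.00
    endloop
  endfacet
  facet normal 0.0000 1.0000 0.0000
    outer loop
      vertex 0.00 22.00 11.00
      vertex 13.00 22.00 11.00
      vertex 0.00 22.00 0.00
    endloop
  endfacet
  facet normal -1.0000 0.0000 0.0000
    outer loop
      vertex 0.00 22.00 11.00
      vertex 0.00 22.00 0.00
      vertex 0.00 0.00 0.00
    endloop
  endfacet
  facet normal -1.0000 0.0000 0.0000
    outer loop
      vertex 0.00 0.00 11.00
      vertex 0.00 22.00 11.00
      vertex 0.00 0.00 0.00
    endloop
  endfacet
  facet normal 1.0000 0.0000 0.0000
    outer loop
      vertex 13.00 0.00 0.00
      vertex 13.00 22.00 0.00
      vertex 13.00 22.00 11.00
    endloop
  endfacet
  facet normal 1.0000 0.0000 0.0000
    outer loop
      vertex 13.00 0.00 0.00
      vertex 13.00 22.00 11.00
      vertex 13.00 0.00 11.00
    endloop
  endfacet
endsolid part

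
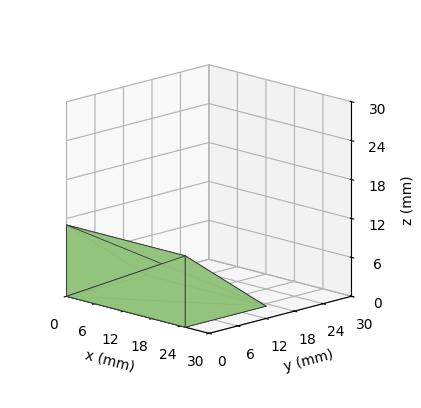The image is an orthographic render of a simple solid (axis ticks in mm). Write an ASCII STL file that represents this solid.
Reading the render: the shape is a wedge (ramp): 25 × 17 mm base, rising to 11 mm along the y=0 edge and sloping linearly to z=0 at y=17 (dimensions read to the nearest mm from the axis ticks). For the STL, each face is triangulated and given an outward normal.

solid part
  facet normal 0.0000 0.0000 -1.0000
    outer loop
      vertex 25.00 17.00 0.00
      vertex 25.00 0.00 0.00
      vertex 0.00 0.00 0.00
    endloop
  endfacet
  facet normal 0.0000 0.0000 -1.0000
    outer loop
      vertex 0.00 17.00 0.00
      vertex 25.00 17.00 0.00
      vertex 0.00 0.00 0.00
    endloop
  endfacet
  facet normal 0.0000 -1.0000 0.0000
    outer loop
      vertex 0.00 0.00 0.00
      vertex 25.00 0.00 0.00
      vertex 25.00 0.00 11.00
    endloop
  endfacet
  facet normal 0.0000 -1.0000 0.0000
    outer loop
      vertex 0.00 0.00 0.00
      vertex 25.00 0.00 11.00
      vertex 0.00 0.00 11.00
    endloop
  endfacet
  facet normal 0.0000 0.5433 0.8396
    outer loop
      vertex 0.00 0.00 11.00
      vertex 25.00 0.00 11.00
      vertex 25.00 17.00 0.00
    endloop
  endfacet
  facet normal 0.0000 0.5433 0.8396
    outer loop
      vertex 0.00 0.00 11.00
      vertex 25.00 17.00 0.00
      vertex 0.00 17.00 0.00
    endloop
  endfacet
  facet normal -1.0000 0.0000 0.0000
    outer loop
      vertex 0.00 0.00 11.00
      vertex 0.00 17.00 0.00
      vertex 0.00 0.00 0.00
    endloop
  endfacet
  facet normal 1.0000 0.0000 0.0000
    outer loop
      vertex 25.00 0.00 0.00
      vertex 25.00 17.00 0.00
      vertex 25.00 0.00 11.00
    endloop
  endfacet
endsolid part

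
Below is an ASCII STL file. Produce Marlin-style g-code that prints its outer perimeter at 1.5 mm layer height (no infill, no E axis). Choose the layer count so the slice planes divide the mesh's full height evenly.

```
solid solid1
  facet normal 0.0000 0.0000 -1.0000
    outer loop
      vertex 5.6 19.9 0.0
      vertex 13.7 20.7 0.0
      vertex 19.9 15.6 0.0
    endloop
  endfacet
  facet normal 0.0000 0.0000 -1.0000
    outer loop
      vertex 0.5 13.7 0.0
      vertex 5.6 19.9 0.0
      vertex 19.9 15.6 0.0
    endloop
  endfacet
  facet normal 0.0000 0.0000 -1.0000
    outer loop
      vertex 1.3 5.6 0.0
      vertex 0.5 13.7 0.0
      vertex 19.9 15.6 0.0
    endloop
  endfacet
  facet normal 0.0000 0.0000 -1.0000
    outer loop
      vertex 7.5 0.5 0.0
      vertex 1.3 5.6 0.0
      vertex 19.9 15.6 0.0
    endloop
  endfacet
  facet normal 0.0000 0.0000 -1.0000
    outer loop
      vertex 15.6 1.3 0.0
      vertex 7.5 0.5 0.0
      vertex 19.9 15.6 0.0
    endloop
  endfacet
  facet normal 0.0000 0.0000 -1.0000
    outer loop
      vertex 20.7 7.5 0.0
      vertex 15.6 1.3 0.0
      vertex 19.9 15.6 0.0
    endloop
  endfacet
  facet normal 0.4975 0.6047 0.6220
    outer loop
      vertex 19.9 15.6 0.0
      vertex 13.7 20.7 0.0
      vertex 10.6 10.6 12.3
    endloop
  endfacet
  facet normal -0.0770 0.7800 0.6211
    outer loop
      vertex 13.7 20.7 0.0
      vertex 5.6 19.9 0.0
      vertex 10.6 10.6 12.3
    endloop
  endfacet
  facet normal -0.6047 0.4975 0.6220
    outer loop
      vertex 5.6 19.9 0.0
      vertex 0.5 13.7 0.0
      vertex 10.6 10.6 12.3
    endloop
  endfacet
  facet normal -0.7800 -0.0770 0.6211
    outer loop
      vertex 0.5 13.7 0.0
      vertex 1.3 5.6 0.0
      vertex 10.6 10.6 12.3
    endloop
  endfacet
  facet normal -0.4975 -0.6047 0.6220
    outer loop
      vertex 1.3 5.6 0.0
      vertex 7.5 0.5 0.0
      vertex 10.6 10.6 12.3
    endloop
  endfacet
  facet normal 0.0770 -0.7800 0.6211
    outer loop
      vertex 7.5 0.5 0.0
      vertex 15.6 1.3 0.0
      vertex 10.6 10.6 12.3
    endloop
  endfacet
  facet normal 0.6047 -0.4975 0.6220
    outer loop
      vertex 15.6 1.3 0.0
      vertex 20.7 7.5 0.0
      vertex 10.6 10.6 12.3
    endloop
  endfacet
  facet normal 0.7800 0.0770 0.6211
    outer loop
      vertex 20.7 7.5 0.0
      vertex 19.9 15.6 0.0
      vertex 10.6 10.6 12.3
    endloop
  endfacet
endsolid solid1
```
; perimeter-only toolpath
G21 ; units = mm
G90 ; absolute positioning
G28 ; home
; layer 1
G0 Z1.5
G0 X18.7 Y15.0
G1 X13.3 Y19.4
G1 X6.2 Y18.7
G1 X1.8 Y13.3
G1 X2.5 Y6.2
G1 X7.9 Y1.8
G1 X15.0 Y2.5
G1 X19.4 Y7.9
G1 X18.7 Y15.0
; layer 2
G0 Z3.1
G0 X17.6 Y14.3
G1 X12.9 Y18.2
G1 X6.8 Y17.6
G1 X3.0 Y12.9
G1 X3.6 Y6.8
G1 X8.3 Y3.0
G1 X14.3 Y3.6
G1 X18.2 Y8.3
G1 X17.6 Y14.3
; layer 3
G0 Z4.6
G0 X16.4 Y13.7
G1 X12.5 Y16.9
G1 X7.5 Y16.4
G1 X4.3 Y12.5
G1 X4.8 Y7.5
G1 X8.7 Y4.3
G1 X13.7 Y4.8
G1 X16.9 Y8.7
G1 X16.4 Y13.7
; layer 4
G0 Z6.2
G0 X15.2 Y13.1
G1 X12.1 Y15.6
G1 X8.1 Y15.2
G1 X5.5 Y12.1
G1 X6.0 Y8.1
G1 X9.1 Y5.5
G1 X13.1 Y6.0
G1 X15.6 Y9.1
G1 X15.2 Y13.1
; layer 5
G0 Z7.7
G0 X14.1 Y12.5
G1 X11.8 Y14.4
G1 X8.7 Y14.1
G1 X6.8 Y11.8
G1 X7.1 Y8.7
G1 X9.4 Y6.8
G1 X12.5 Y7.1
G1 X14.4 Y9.4
G1 X14.1 Y12.5
; layer 6
G0 Z9.2
G0 X12.9 Y11.8
G1 X11.4 Y13.1
G1 X9.3 Y12.9
G1 X8.1 Y11.4
G1 X8.3 Y9.3
G1 X9.8 Y8.1
G1 X11.8 Y8.3
G1 X13.1 Y9.8
G1 X12.9 Y11.8
; layer 7
G0 Z10.8
G0 X11.8 Y11.2
G1 X11.0 Y11.9
G1 X10.0 Y11.8
G1 X9.3 Y11.0
G1 X9.4 Y10.0
G1 X10.2 Y9.3
G1 X11.2 Y9.4
G1 X11.9 Y10.2
G1 X11.8 Y11.2
M2 ; end

The solid is a regular 8-sided pyramid, base circumscribed radius ≈ 10.6 mm, apex at z ≈ 12.3 mm. Slicing at Δz = 1.5 mm — 8 equal slices spanning the solid's height, so layer i sits at z = i·h/8 — gives 7 non-empty perimeters. Each is a 8-segment closed polygon; G0 lifts to the layer z and rapids to the start vertex, then G1 traces the edges. The cross-section shrinks linearly with z (the slice at the apex is degenerate and omitted).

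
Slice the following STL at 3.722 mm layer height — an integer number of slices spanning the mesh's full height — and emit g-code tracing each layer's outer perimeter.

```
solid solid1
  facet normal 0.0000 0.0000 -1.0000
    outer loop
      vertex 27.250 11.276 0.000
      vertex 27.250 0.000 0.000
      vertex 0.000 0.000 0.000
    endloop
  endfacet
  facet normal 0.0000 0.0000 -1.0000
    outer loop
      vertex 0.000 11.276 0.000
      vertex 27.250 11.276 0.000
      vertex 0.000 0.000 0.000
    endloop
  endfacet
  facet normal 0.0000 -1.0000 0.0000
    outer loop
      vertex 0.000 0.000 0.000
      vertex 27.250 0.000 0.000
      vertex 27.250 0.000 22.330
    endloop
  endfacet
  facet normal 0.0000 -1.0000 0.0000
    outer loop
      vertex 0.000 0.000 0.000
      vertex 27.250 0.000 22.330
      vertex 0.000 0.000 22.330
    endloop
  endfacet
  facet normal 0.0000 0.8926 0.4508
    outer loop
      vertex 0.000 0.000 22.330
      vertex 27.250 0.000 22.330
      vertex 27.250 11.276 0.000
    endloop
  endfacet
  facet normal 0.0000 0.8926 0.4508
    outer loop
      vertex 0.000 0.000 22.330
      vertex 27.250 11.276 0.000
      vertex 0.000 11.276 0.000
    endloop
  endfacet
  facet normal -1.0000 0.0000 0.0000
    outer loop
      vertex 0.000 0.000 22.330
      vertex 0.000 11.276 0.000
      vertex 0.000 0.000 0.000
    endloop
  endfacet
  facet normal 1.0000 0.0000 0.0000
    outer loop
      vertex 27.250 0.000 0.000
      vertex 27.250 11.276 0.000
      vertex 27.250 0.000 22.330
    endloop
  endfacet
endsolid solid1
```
; perimeter-only toolpath
G21 ; units = mm
G90 ; absolute positioning
G28 ; home
; layer 1
G0 Z3.722
G0 X0.000 Y0.000
G1 X27.250 Y0.000
G1 X27.250 Y9.397
G1 X0.000 Y9.397
G1 X0.000 Y0.000
; layer 2
G0 Z7.443
G0 X0.000 Y0.000
G1 X27.250 Y0.000
G1 X27.250 Y7.517
G1 X0.000 Y7.517
G1 X0.000 Y0.000
; layer 3
G0 Z11.165
G0 X0.000 Y0.000
G1 X27.250 Y0.000
G1 X27.250 Y5.638
G1 X0.000 Y5.638
G1 X0.000 Y0.000
; layer 4
G0 Z14.887
G0 X0.000 Y0.000
G1 X27.250 Y0.000
G1 X27.250 Y3.759
G1 X0.000 Y3.759
G1 X0.000 Y0.000
; layer 5
G0 Z18.608
G0 X0.000 Y0.000
G1 X27.250 Y0.000
G1 X27.250 Y1.879
G1 X0.000 Y1.879
G1 X0.000 Y0.000
M2 ; end

The solid is a wedge (ramp): 27.2 × 11.3 mm base, rising to 22.3 mm along the y=0 edge and sloping linearly to z=0 at y=11.3. Slicing at Δz = 3.722 mm — 6 equal slices spanning the solid's height, so layer i sits at z = i·h/6 — gives 5 non-empty perimeters. Each is a 4-segment closed polygon; G0 lifts to the layer z and rapids to the start vertex, then G1 traces the edges. The cross-section shrinks linearly with z (the slice at the apex is degenerate and omitted).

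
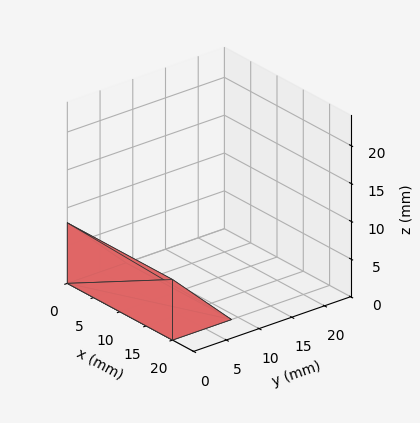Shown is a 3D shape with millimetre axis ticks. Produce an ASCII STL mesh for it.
Reading the render: the shape is a wedge (ramp): 20 × 9 mm base, rising to 8 mm along the y=0 edge and sloping linearly to z=0 at y=9 (dimensions read to the nearest mm from the axis ticks). For the STL, each face is triangulated and given an outward normal.

solid part
  facet normal 0.0000 0.0000 -1.0000
    outer loop
      vertex 20.0 9.0 0.0
      vertex 20.0 0.0 0.0
      vertex 0.0 0.0 0.0
    endloop
  endfacet
  facet normal 0.0000 0.0000 -1.0000
    outer loop
      vertex 0.0 9.0 0.0
      vertex 20.0 9.0 0.0
      vertex 0.0 0.0 0.0
    endloop
  endfacet
  facet normal 0.0000 -1.0000 0.0000
    outer loop
      vertex 0.0 0.0 0.0
      vertex 20.0 0.0 0.0
      vertex 20.0 0.0 8.0
    endloop
  endfacet
  facet normal 0.0000 -1.0000 0.0000
    outer loop
      vertex 0.0 0.0 0.0
      vertex 20.0 0.0 8.0
      vertex 0.0 0.0 8.0
    endloop
  endfacet
  facet normal 0.0000 0.6644 0.7474
    outer loop
      vertex 0.0 0.0 8.0
      vertex 20.0 0.0 8.0
      vertex 20.0 9.0 0.0
    endloop
  endfacet
  facet normal 0.0000 0.6644 0.7474
    outer loop
      vertex 0.0 0.0 8.0
      vertex 20.0 9.0 0.0
      vertex 0.0 9.0 0.0
    endloop
  endfacet
  facet normal -1.0000 0.0000 0.0000
    outer loop
      vertex 0.0 0.0 8.0
      vertex 0.0 9.0 0.0
      vertex 0.0 0.0 0.0
    endloop
  endfacet
  facet normal 1.0000 0.0000 0.0000
    outer loop
      vertex 20.0 0.0 0.0
      vertex 20.0 9.0 0.0
      vertex 20.0 0.0 8.0
    endloop
  endfacet
endsolid part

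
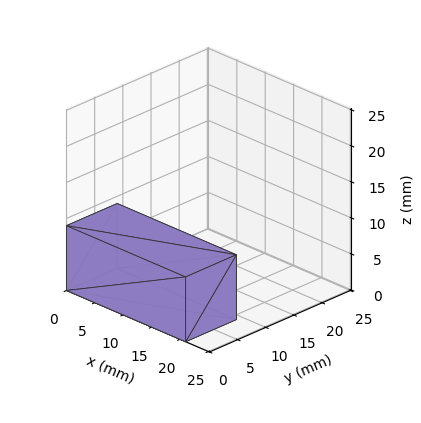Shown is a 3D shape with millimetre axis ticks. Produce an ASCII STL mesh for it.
Reading the render: the shape is a rectangular box, roughly 21 × 9 mm footprint and 9 mm tall (dimensions read to the nearest mm from the axis ticks). For the STL, each face is triangulated and given an outward normal.

solid part
  facet normal 0.0000 0.0000 -1.0000
    outer loop
      vertex 21.0 9.0 0.0
      vertex 21.0 0.0 0.0
      vertex 0.0 0.0 0.0
    endloop
  endfacet
  facet normal 0.0000 0.0000 -1.0000
    outer loop
      vertex 0.0 9.0 0.0
      vertex 21.0 9.0 0.0
      vertex 0.0 0.0 0.0
    endloop
  endfacet
  facet normal 0.0000 0.0000 1.0000
    outer loop
      vertex 0.0 0.0 9.0
      vertex 21.0 0.0 9.0
      vertex 21.0 9.0 9.0
    endloop
  endfacet
  facet normal 0.0000 0.0000 1.0000
    outer loop
      vertex 0.0 0.0 9.0
      vertex 21.0 9.0 9.0
      vertex 0.0 9.0 9.0
    endloop
  endfacet
  facet normal 0.0000 -1.0000 0.0000
    outer loop
      vertex 0.0 0.0 0.0
      vertex 21.0 0.0 0.0
      vertex 21.0 0.0 9.0
    endloop
  endfacet
  facet normal 0.0000 -1.0000 0.0000
    outer loop
      vertex 0.0 0.0 0.0
      vertex 21.0 0.0 9.0
      vertex 0.0 0.0 9.0
    endloop
  endfacet
  facet normal 0.0000 1.0000 0.0000
    outer loop
      vertex 21.0 9.0 9.0
      vertex 21.0 9.0 0.0
      vertex 0.0 9.0 0.0
    endloop
  endfacet
  facet normal 0.0000 1.0000 0.0000
    outer loop
      vertex 0.0 9.0 9.0
      vertex 21.0 9.0 9.0
      vertex 0.0 9.0 0.0
    endloop
  endfacet
  facet normal -1.0000 0.0000 0.0000
    outer loop
      vertex 0.0 9.0 9.0
      vertex 0.0 9.0 0.0
      vertex 0.0 0.0 0.0
    endloop
  endfacet
  facet normal -1.0000 0.0000 0.0000
    outer loop
      vertex 0.0 0.0 9.0
      vertex 0.0 9.0 9.0
      vertex 0.0 0.0 0.0
    endloop
  endfacet
  facet normal 1.0000 0.0000 0.0000
    outer loop
      vertex 21.0 0.0 0.0
      vertex 21.0 9.0 0.0
      vertex 21.0 9.0 9.0
    endloop
  endfacet
  facet normal 1.0000 0.0000 0.0000
    outer loop
      vertex 21.0 0.0 0.0
      vertex 21.0 9.0 9.0
      vertex 21.0 0.0 9.0
    endloop
  endfacet
endsolid part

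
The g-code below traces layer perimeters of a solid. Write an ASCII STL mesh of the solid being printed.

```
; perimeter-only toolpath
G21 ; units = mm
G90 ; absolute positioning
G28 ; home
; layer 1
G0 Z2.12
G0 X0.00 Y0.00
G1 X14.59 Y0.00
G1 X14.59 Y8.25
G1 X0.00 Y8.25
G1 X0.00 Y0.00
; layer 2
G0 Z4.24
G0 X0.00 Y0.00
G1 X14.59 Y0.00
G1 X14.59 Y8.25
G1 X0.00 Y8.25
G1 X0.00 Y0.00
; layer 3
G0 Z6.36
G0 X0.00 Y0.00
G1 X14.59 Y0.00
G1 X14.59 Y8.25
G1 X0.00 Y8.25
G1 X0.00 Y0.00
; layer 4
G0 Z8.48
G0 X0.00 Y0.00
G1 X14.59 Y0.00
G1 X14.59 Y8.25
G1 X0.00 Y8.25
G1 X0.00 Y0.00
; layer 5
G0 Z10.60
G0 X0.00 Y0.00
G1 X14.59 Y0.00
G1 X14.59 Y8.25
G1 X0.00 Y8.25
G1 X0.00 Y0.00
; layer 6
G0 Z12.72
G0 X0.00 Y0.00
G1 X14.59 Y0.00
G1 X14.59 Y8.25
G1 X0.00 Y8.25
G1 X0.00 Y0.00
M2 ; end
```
solid part
  facet normal 0.0000 0.0000 -1.0000
    outer loop
      vertex 14.59 8.25 0.00
      vertex 14.59 0.00 0.00
      vertex 0.00 0.00 0.00
    endloop
  endfacet
  facet normal 0.0000 0.0000 -1.0000
    outer loop
      vertex 0.00 8.25 0.00
      vertex 14.59 8.25 0.00
      vertex 0.00 0.00 0.00
    endloop
  endfacet
  facet normal 0.0000 0.0000 1.0000
    outer loop
      vertex 0.00 0.00 12.72
      vertex 14.59 0.00 12.72
      vertex 14.59 8.25 12.72
    endloop
  endfacet
  facet normal 0.0000 0.0000 1.0000
    outer loop
      vertex 0.00 0.00 12.72
      vertex 14.59 8.25 12.72
      vertex 0.00 8.25 12.72
    endloop
  endfacet
  facet normal 0.0000 -1.0000 0.0000
    outer loop
      vertex 0.00 0.00 0.00
      vertex 14.59 0.00 0.00
      vertex 14.59 0.00 12.72
    endloop
  endfacet
  facet normal 0.0000 -1.0000 0.0000
    outer loop
      vertex 0.00 0.00 0.00
      vertex 14.59 0.00 12.72
      vertex 0.00 0.00 12.72
    endloop
  endfacet
  facet normal 0.0000 1.0000 0.0000
    outer loop
      vertex 14.59 8.25 12.72
      vertex 14.59 8.25 0.00
      vertex 0.00 8.25 0.00
    endloop
  endfacet
  facet normal 0.0000 1.0000 0.0000
    outer loop
      vertex 0.00 8.25 12.72
      vertex 14.59 8.25 12.72
      vertex 0.00 8.25 0.00
    endloop
  endfacet
  facet normal -1.0000 0.0000 0.0000
    outer loop
      vertex 0.00 8.25 12.72
      vertex 0.00 8.25 0.00
      vertex 0.00 0.00 0.00
    endloop
  endfacet
  facet normal -1.0000 0.0000 0.0000
    outer loop
      vertex 0.00 0.00 12.72
      vertex 0.00 8.25 12.72
      vertex 0.00 0.00 0.00
    endloop
  endfacet
  facet normal 1.0000 0.0000 0.0000
    outer loop
      vertex 14.59 0.00 0.00
      vertex 14.59 8.25 0.00
      vertex 14.59 8.25 12.72
    endloop
  endfacet
  facet normal 1.0000 0.0000 0.0000
    outer loop
      vertex 14.59 0.00 0.00
      vertex 14.59 8.25 12.72
      vertex 14.59 0.00 12.72
    endloop
  endfacet
endsolid part

The G0 Z moves step by Δz≈2.12 mm. Every layer's G1 loop is the same polygon, so the solid is a straight extrusion of it from z=0 to z≈12.7. Closing with flat bottom and top caps and triangulating gives 12 facets — a rectangular box, roughly 14.6 × 8.25 mm footprint and 12.7 mm tall.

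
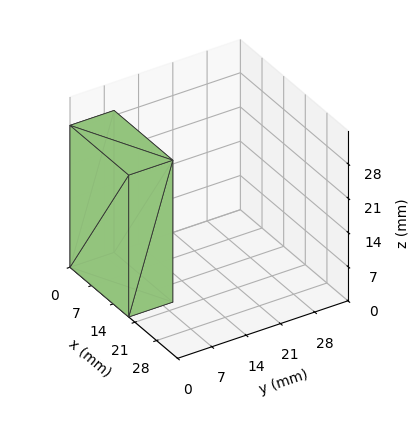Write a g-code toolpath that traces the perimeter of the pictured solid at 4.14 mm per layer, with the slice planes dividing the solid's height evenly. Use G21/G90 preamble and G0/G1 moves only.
Reading the render: the shape is a rectangular box, roughly 19 × 9 mm footprint and 29 mm tall (dimensions read to the nearest mm from the axis ticks). For the g-code, the solid's height is divided into equal slices at the stated Δz and each level perimeter traced with G1 moves after a G0 lift.

; perimeter-only toolpath
G21 ; units = mm
G90 ; absolute positioning
G28 ; home
; layer 1
G0 Z4.14
G0 X0.00 Y0.00
G1 X19.00 Y0.00
G1 X19.00 Y9.00
G1 X0.00 Y9.00
G1 X0.00 Y0.00
; layer 2
G0 Z8.29
G0 X0.00 Y0.00
G1 X19.00 Y0.00
G1 X19.00 Y9.00
G1 X0.00 Y9.00
G1 X0.00 Y0.00
; layer 3
G0 Z12.43
G0 X0.00 Y0.00
G1 X19.00 Y0.00
G1 X19.00 Y9.00
G1 X0.00 Y9.00
G1 X0.00 Y0.00
; layer 4
G0 Z16.57
G0 X0.00 Y0.00
G1 X19.00 Y0.00
G1 X19.00 Y9.00
G1 X0.00 Y9.00
G1 X0.00 Y0.00
; layer 5
G0 Z20.71
G0 X0.00 Y0.00
G1 X19.00 Y0.00
G1 X19.00 Y9.00
G1 X0.00 Y9.00
G1 X0.00 Y0.00
; layer 6
G0 Z24.86
G0 X0.00 Y0.00
G1 X19.00 Y0.00
G1 X19.00 Y9.00
G1 X0.00 Y9.00
G1 X0.00 Y0.00
; layer 7
G0 Z29.00
G0 X0.00 Y0.00
G1 X19.00 Y0.00
G1 X19.00 Y9.00
G1 X0.00 Y9.00
G1 X0.00 Y0.00
M2 ; end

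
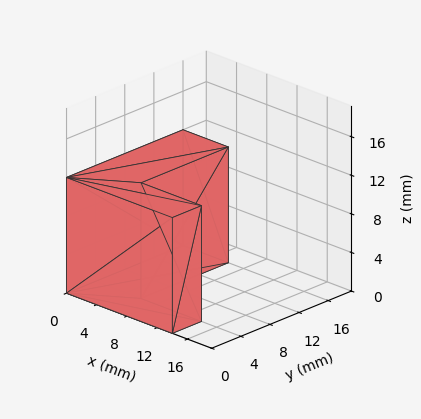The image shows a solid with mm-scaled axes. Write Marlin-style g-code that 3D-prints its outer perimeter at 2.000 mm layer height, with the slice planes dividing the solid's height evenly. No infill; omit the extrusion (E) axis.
Reading the render: the shape is an L-shaped prism: outer 14 × 16 mm, arm thicknesses ≈ 4 mm (horizontal) and 6 mm (vertical), extruded 12 mm in z (dimensions read to the nearest mm from the axis ticks). For the g-code, the solid's height is divided into equal slices at the stated Δz and each level perimeter traced with G1 moves after a G0 lift.

; perimeter-only toolpath
G21 ; units = mm
G90 ; absolute positioning
G28 ; home
; layer 1
G0 Z2.000
G0 X0.000 Y0.000
G1 X14.000 Y0.000
G1 X14.000 Y4.000
G1 X6.000 Y4.000
G1 X6.000 Y16.000
G1 X0.000 Y16.000
G1 X0.000 Y0.000
; layer 2
G0 Z4.000
G0 X0.000 Y0.000
G1 X14.000 Y0.000
G1 X14.000 Y4.000
G1 X6.000 Y4.000
G1 X6.000 Y16.000
G1 X0.000 Y16.000
G1 X0.000 Y0.000
; layer 3
G0 Z6.000
G0 X0.000 Y0.000
G1 X14.000 Y0.000
G1 X14.000 Y4.000
G1 X6.000 Y4.000
G1 X6.000 Y16.000
G1 X0.000 Y16.000
G1 X0.000 Y0.000
; layer 4
G0 Z8.000
G0 X0.000 Y0.000
G1 X14.000 Y0.000
G1 X14.000 Y4.000
G1 X6.000 Y4.000
G1 X6.000 Y16.000
G1 X0.000 Y16.000
G1 X0.000 Y0.000
; layer 5
G0 Z10.000
G0 X0.000 Y0.000
G1 X14.000 Y0.000
G1 X14.000 Y4.000
G1 X6.000 Y4.000
G1 X6.000 Y16.000
G1 X0.000 Y16.000
G1 X0.000 Y0.000
; layer 6
G0 Z12.000
G0 X0.000 Y0.000
G1 X14.000 Y0.000
G1 X14.000 Y4.000
G1 X6.000 Y4.000
G1 X6.000 Y16.000
G1 X0.000 Y16.000
G1 X0.000 Y0.000
M2 ; end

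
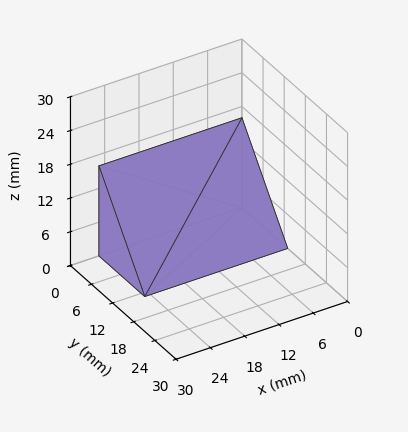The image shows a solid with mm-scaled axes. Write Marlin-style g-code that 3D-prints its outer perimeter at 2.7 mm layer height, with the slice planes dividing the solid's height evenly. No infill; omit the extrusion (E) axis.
Reading the render: the shape is a wedge (ramp): 25 × 13 mm base, rising to 16 mm along the y=0 edge and sloping linearly to z=0 at y=13 (dimensions read to the nearest mm from the axis ticks). For the g-code, the solid's height is divided into equal slices at the stated Δz and each level perimeter traced with G1 moves after a G0 lift.

; perimeter-only toolpath
G21 ; units = mm
G90 ; absolute positioning
G28 ; home
; layer 1
G0 Z2.7
G0 X0.0 Y0.0
G1 X25.0 Y0.0
G1 X25.0 Y10.8
G1 X0.0 Y10.8
G1 X0.0 Y0.0
; layer 2
G0 Z5.3
G0 X0.0 Y0.0
G1 X25.0 Y0.0
G1 X25.0 Y8.7
G1 X0.0 Y8.7
G1 X0.0 Y0.0
; layer 3
G0 Z8.0
G0 X0.0 Y0.0
G1 X25.0 Y0.0
G1 X25.0 Y6.5
G1 X0.0 Y6.5
G1 X0.0 Y0.0
; layer 4
G0 Z10.7
G0 X0.0 Y0.0
G1 X25.0 Y0.0
G1 X25.0 Y4.3
G1 X0.0 Y4.3
G1 X0.0 Y0.0
; layer 5
G0 Z13.3
G0 X0.0 Y0.0
G1 X25.0 Y0.0
G1 X25.0 Y2.2
G1 X0.0 Y2.2
G1 X0.0 Y0.0
M2 ; end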